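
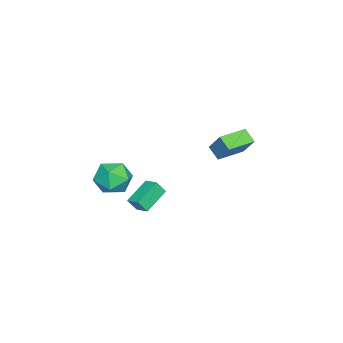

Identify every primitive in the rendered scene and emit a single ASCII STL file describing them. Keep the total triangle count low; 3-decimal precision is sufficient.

solid 
facet normal -0.286 0.475 -0.832
outer loop
vertex 1.56 0.323 -1.832
vertex 2.029 1.14 -1.527
vertex 3.094 -0.239 -2.68
endloop
endfacet
facet normal -0.473 -0.825 -0.309
outer loop
vertex 3.371 -0.7 -1.873
vertex 1.56 0.323 -1.832
vertex 3.094 -0.239 -2.68
endloop
endfacet
facet normal -0.286 0.475 -0.832
outer loop
vertex 3.094 -0.239 -2.68
vertex 2.029 1.14 -1.527
vertex 3.562 0.578 -2.375
endloop
endfacet
facet normal 0.833 -0.305 -0.461
outer loop
vertex 3.562 0.578 -2.375
vertex 3.371 -0.7 -1.873
vertex 3.094 -0.239 -2.68
endloop
endfacet
facet normal -0.833 0.306 0.461
outer loop
vertex 1.56 0.323 -1.832
vertex 2.306 0.679 -0.72
vertex 2.029 1.14 -1.527
endloop
endfacet
facet normal -0.473 -0.825 -0.308
outer loop
vertex 1.838 -0.138 -1.025
vertex 1.56 0.323 -1.832
vertex 3.371 -0.7 -1.873
endloop
endfacet
facet normal -0.833 0.305 0.461
outer loop
vertex 1.838 -0.138 -1.025
vertex 2.306 0.679 -0.72
vertex 1.56 0.323 -1.832
endloop
endfacet
facet normal 0.473 0.825 0.309
outer loop
vertex 2.029 1.14 -1.527
vertex 2.306 0.679 -0.72
vertex 3.562 0.578 -2.375
endloop
endfacet
facet normal 0.833 -0.306 -0.462
outer loop
vertex 3.84 0.117 -1.568
vertex 3.371 -0.7 -1.873
vertex 3.562 0.578 -2.375
endloop
endfacet
facet normal 0.473 0.825 0.309
outer loop
vertex 3.562 0.578 -2.375
vertex 2.306 0.679 -0.72
vertex 3.84 0.117 -1.568
endloop
endfacet
facet normal 0.286 -0.475 0.832
outer loop
vertex 3.84 0.117 -1.568
vertex 1.838 -0.138 -1.025
vertex 3.371 -0.7 -1.873
endloop
endfacet
facet normal 0.286 -0.475 0.832
outer loop
vertex 2.306 0.679 -0.72
vertex 1.838 -0.138 -1.025
vertex 3.84 0.117 -1.568
endloop
endfacet
facet normal -0.608 -0.742 0.284
outer loop
vertex 2.263 -1.781 0.118
vertex 3.017 -2.617 -0.452
vertex 3.211 -2.313 0.757
endloop
endfacet
facet normal -0.623 -0.204 0.755
outer loop
vertex 2.263 -1.781 0.118
vertex 3.211 -2.313 0.757
vertex 2.972 -1.082 0.893
endloop
endfacet
facet normal -0.827 0.385 0.409
outer loop
vertex 2.263 -1.781 0.118
vertex 2.972 -1.082 0.893
vertex 2.629 -0.625 -0.231
endloop
endfacet
facet normal -0.938 0.214 -0.274
outer loop
vertex 2.263 -1.781 0.118
vertex 2.629 -0.625 -0.231
vertex 2.656 -1.573 -1.063
endloop
endfacet
facet normal -0.802 -0.483 -0.352
outer loop
vertex 2.263 -1.781 0.118
vertex 2.656 -1.573 -1.063
vertex 3.017 -2.617 -0.452
endloop
endfacet
facet normal 0.040 -0.102 0.994
outer loop
vertex 2.972 -1.082 0.893
vertex 3.211 -2.313 0.757
vertex 4.164 -1.487 0.803
endloop
endfacet
facet normal 0.066 -0.970 0.233
outer loop
vertex 3.211 -2.313 0.757
vertex 3.017 -2.617 -0.452
vertex 4.191 -2.435 -0.029
endloop
endfacet
facet normal -0.248 -0.552 -0.796
outer loop
vertex 3.017 -2.617 -0.452
vertex 2.656 -1.573 -1.063
vertex 3.848 -1.978 -1.153
endloop
endfacet
facet normal -0.467 0.576 -0.671
outer loop
vertex 2.656 -1.573 -1.063
vertex 2.629 -0.625 -0.231
vertex 3.609 -0.747 -1.017
endloop
endfacet
facet normal -0.289 0.853 0.435
outer loop
vertex 2.629 -0.625 -0.231
vertex 2.972 -1.082 0.893
vertex 3.803 -0.443 0.192
endloop
endfacet
facet normal 0.938 -0.214 0.274
outer loop
vertex 4.557 -1.279 -0.378
vertex 4.164 -1.487 0.803
vertex 4.191 -2.435 -0.029
endloop
endfacet
facet normal 0.827 -0.385 -0.409
outer loop
vertex 4.557 -1.279 -0.378
vertex 4.191 -2.435 -0.029
vertex 3.848 -1.978 -1.153
endloop
endfacet
facet normal 0.623 0.204 -0.755
outer loop
vertex 4.557 -1.279 -0.378
vertex 3.848 -1.978 -1.153
vertex 3.609 -0.747 -1.017
endloop
endfacet
facet normal 0.608 0.742 -0.284
outer loop
vertex 4.557 -1.279 -0.378
vertex 3.609 -0.747 -1.017
vertex 3.803 -0.443 0.192
endloop
endfacet
facet normal 0.802 0.483 0.352
outer loop
vertex 4.557 -1.279 -0.378
vertex 3.803 -0.443 0.192
vertex 4.164 -1.487 0.803
endloop
endfacet
facet normal 0.467 -0.576 0.671
outer loop
vertex 4.191 -2.435 -0.029
vertex 4.164 -1.487 0.803
vertex 3.211 -2.313 0.757
endloop
endfacet
facet normal 0.289 -0.853 -0.435
outer loop
vertex 3.848 -1.978 -1.153
vertex 4.191 -2.435 -0.029
vertex 3.017 -2.617 -0.452
endloop
endfacet
facet normal -0.040 0.102 -0.994
outer loop
vertex 3.609 -0.747 -1.017
vertex 3.848 -1.978 -1.153
vertex 2.656 -1.573 -1.063
endloop
endfacet
facet normal -0.066 0.970 -0.233
outer loop
vertex 3.803 -0.443 0.192
vertex 3.609 -0.747 -1.017
vertex 2.629 -0.625 -0.231
endloop
endfacet
facet normal 0.248 0.552 0.796
outer loop
vertex 4.164 -1.487 0.803
vertex 3.803 -0.443 0.192
vertex 2.972 -1.082 0.893
endloop
endfacet
facet normal -0.834 0.551 -0.007
outer loop
vertex -4.593 3.797 0.44
vertex -4.108 4.523 -0.213
vertex -5.13 2.967 -0.88
endloop
endfacet
facet normal -0.445 -0.665 0.599
outer loop
vertex -3.512 1.897 -0.867
vertex -4.593 3.797 0.44
vertex -5.13 2.967 -0.88
endloop
endfacet
facet normal -0.834 0.551 -0.007
outer loop
vertex -5.13 2.967 -0.88
vertex -4.108 4.523 -0.213
vertex -4.646 3.692 -1.534
endloop
endfacet
facet normal -0.327 -0.504 -0.800
outer loop
vertex -4.646 3.692 -1.534
vertex -3.512 1.897 -0.867
vertex -5.13 2.967 -0.88
endloop
endfacet
facet normal 0.326 0.503 0.801
outer loop
vertex -4.593 3.797 0.44
vertex -2.49 3.453 -0.2
vertex -4.108 4.523 -0.213
endloop
endfacet
facet normal -0.445 -0.665 0.600
outer loop
vertex -2.974 2.728 0.454
vertex -4.593 3.797 0.44
vertex -3.512 1.897 -0.867
endloop
endfacet
facet normal 0.326 0.504 0.800
outer loop
vertex -2.974 2.728 0.454
vertex -2.49 3.453 -0.2
vertex -4.593 3.797 0.44
endloop
endfacet
facet normal 0.445 0.665 -0.600
outer loop
vertex -4.108 4.523 -0.213
vertex -2.49 3.453 -0.2
vertex -4.646 3.692 -1.534
endloop
endfacet
facet normal -0.325 -0.503 -0.801
outer loop
vertex -3.027 2.623 -1.52
vertex -3.512 1.897 -0.867
vertex -4.646 3.692 -1.534
endloop
endfacet
facet normal 0.445 0.666 -0.599
outer loop
vertex -4.646 3.692 -1.534
vertex -2.49 3.453 -0.2
vertex -3.027 2.623 -1.52
endloop
endfacet
facet normal 0.834 -0.551 0.007
outer loop
vertex -3.027 2.623 -1.52
vertex -2.974 2.728 0.454
vertex -3.512 1.897 -0.867
endloop
endfacet
facet normal 0.835 -0.551 0.007
outer loop
vertex -2.49 3.453 -0.2
vertex -2.974 2.728 0.454
vertex -3.027 2.623 -1.52
endloop
endfacet

endsolid


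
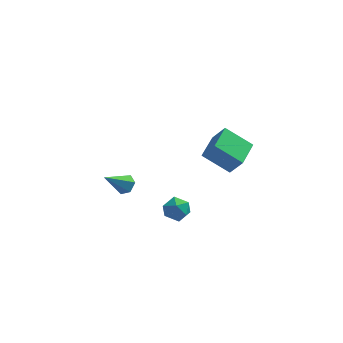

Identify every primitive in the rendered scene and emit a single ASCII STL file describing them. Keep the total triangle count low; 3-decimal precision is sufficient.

solid 
facet normal -0.508 0.251 -0.824
outer loop
vertex 1.21 -3.908 2.997
vertex 1.661 -2.465 3.158
vertex 2.544 -4.222 2.078
endloop
endfacet
facet normal -0.296 -0.949 -0.106
outer loop
vertex 3.139 -4.515 3.042
vertex 1.21 -3.908 2.997
vertex 2.544 -4.222 2.078
endloop
endfacet
facet normal -0.508 0.251 -0.824
outer loop
vertex 2.544 -4.222 2.078
vertex 1.661 -2.465 3.158
vertex 2.995 -2.779 2.239
endloop
endfacet
facet normal 0.808 -0.191 -0.557
outer loop
vertex 2.995 -2.779 2.239
vertex 3.139 -4.515 3.042
vertex 2.544 -4.222 2.078
endloop
endfacet
facet normal -0.808 0.191 0.557
outer loop
vertex 1.21 -3.908 2.997
vertex 2.256 -2.758 4.122
vertex 1.661 -2.465 3.158
endloop
endfacet
facet normal -0.296 -0.949 -0.106
outer loop
vertex 1.805 -4.201 3.961
vertex 1.21 -3.908 2.997
vertex 3.139 -4.515 3.042
endloop
endfacet
facet normal -0.808 0.191 0.557
outer loop
vertex 1.805 -4.201 3.961
vertex 2.256 -2.758 4.122
vertex 1.21 -3.908 2.997
endloop
endfacet
facet normal 0.296 0.949 0.106
outer loop
vertex 1.661 -2.465 3.158
vertex 2.256 -2.758 4.122
vertex 2.995 -2.779 2.239
endloop
endfacet
facet normal 0.808 -0.191 -0.557
outer loop
vertex 3.59 -3.072 3.203
vertex 3.139 -4.515 3.042
vertex 2.995 -2.779 2.239
endloop
endfacet
facet normal 0.296 0.949 0.106
outer loop
vertex 2.995 -2.779 2.239
vertex 2.256 -2.758 4.122
vertex 3.59 -3.072 3.203
endloop
endfacet
facet normal 0.508 -0.251 0.824
outer loop
vertex 3.59 -3.072 3.203
vertex 1.805 -4.201 3.961
vertex 3.139 -4.515 3.042
endloop
endfacet
facet normal 0.508 -0.251 0.824
outer loop
vertex 2.256 -2.758 4.122
vertex 1.805 -4.201 3.961
vertex 3.59 -3.072 3.203
endloop
endfacet
facet normal 0.614 0.416 -0.671
outer loop
vertex -2.299 0.903 -3.231
vertex -2.788 1.078 -3.57
vertex -2.564 1.455 -3.131
endloop
endfacet
facet normal 0.444 0.051 0.895
outer loop
vertex -2.299 0.903 -3.231
vertex -2.564 1.455 -3.131
vertex -3.812 0.382 -2.45
endloop
endfacet
facet normal 0.613 0.417 -0.671
outer loop
vertex -2.564 1.455 -3.131
vertex -2.788 1.078 -3.57
vertex -3.053 1.629 -3.47
endloop
endfacet
facet normal -0.226 0.695 0.682
outer loop
vertex -2.564 1.455 -3.131
vertex -3.053 1.629 -3.47
vertex -3.812 0.382 -2.45
endloop
endfacet
facet normal 0.614 0.417 -0.670
outer loop
vertex -3.053 1.629 -3.47
vertex -2.788 1.078 -3.57
vertex -3.277 1.253 -3.909
endloop
endfacet
facet normal -0.856 0.517 -0.006
outer loop
vertex -3.053 1.629 -3.47
vertex -3.277 1.253 -3.909
vertex -3.812 0.382 -2.45
endloop
endfacet
facet normal 0.614 0.417 -0.670
outer loop
vertex -3.277 1.253 -3.909
vertex -2.788 1.078 -3.57
vertex -3.011 0.701 -4.009
endloop
endfacet
facet normal -0.819 -0.307 -0.484
outer loop
vertex -3.277 1.253 -3.909
vertex -3.011 0.701 -4.009
vertex -3.812 0.382 -2.45
endloop
endfacet
facet normal 0.613 0.418 -0.670
outer loop
vertex -3.011 0.701 -4.009
vertex -2.788 1.078 -3.57
vertex -2.522 0.527 -3.67
endloop
endfacet
facet normal -0.150 -0.951 -0.272
outer loop
vertex -3.011 0.701 -4.009
vertex -2.522 0.527 -3.67
vertex -3.812 0.382 -2.45
endloop
endfacet
facet normal 0.614 0.418 -0.670
outer loop
vertex -2.522 0.527 -3.67
vertex -2.788 1.078 -3.57
vertex -2.299 0.903 -3.231
endloop
endfacet
facet normal 0.481 -0.772 0.417
outer loop
vertex -2.522 0.527 -3.67
vertex -2.299 0.903 -3.231
vertex -3.812 0.382 -2.45
endloop
endfacet
facet normal 0.398 0.645 0.652
outer loop
vertex 0.254 -2.211 -1.861
vertex -0.147 -2.547 -1.284
vertex 0.565 -2.804 -1.464
endloop
endfacet
facet normal 0.847 0.520 0.113
outer loop
vertex 0.254 -2.211 -1.861
vertex 0.565 -2.804 -1.464
vertex 0.646 -2.768 -2.237
endloop
endfacet
facet normal 0.517 0.698 -0.496
outer loop
vertex 0.254 -2.211 -1.861
vertex 0.646 -2.768 -2.237
vertex -0.017 -2.489 -2.535
endloop
endfacet
facet normal -0.136 0.934 -0.330
outer loop
vertex 0.254 -2.211 -1.861
vertex -0.017 -2.489 -2.535
vertex -0.507 -2.352 -1.946
endloop
endfacet
facet normal -0.209 0.901 0.379
outer loop
vertex 0.254 -2.211 -1.861
vertex -0.507 -2.352 -1.946
vertex -0.147 -2.547 -1.284
endloop
endfacet
facet normal 0.979 -0.181 0.094
outer loop
vertex 0.646 -2.768 -2.237
vertex 0.565 -2.804 -1.464
vertex 0.487 -3.448 -1.894
endloop
endfacet
facet normal 0.252 0.021 0.967
outer loop
vertex 0.565 -2.804 -1.464
vertex -0.147 -2.547 -1.284
vertex -0.003 -3.311 -1.305
endloop
endfacet
facet normal -0.730 0.436 0.526
outer loop
vertex -0.147 -2.547 -1.284
vertex -0.507 -2.352 -1.946
vertex -0.666 -3.032 -1.603
endloop
endfacet
facet normal -0.611 0.489 -0.622
outer loop
vertex -0.507 -2.352 -1.946
vertex -0.017 -2.489 -2.535
vertex -0.585 -2.996 -2.376
endloop
endfacet
facet normal 0.445 0.108 -0.889
outer loop
vertex -0.017 -2.489 -2.535
vertex 0.646 -2.768 -2.237
vertex 0.127 -3.253 -2.556
endloop
endfacet
facet normal 0.136 -0.934 0.330
outer loop
vertex -0.274 -3.589 -1.979
vertex 0.487 -3.448 -1.894
vertex -0.003 -3.311 -1.305
endloop
endfacet
facet normal -0.517 -0.698 0.496
outer loop
vertex -0.274 -3.589 -1.979
vertex -0.003 -3.311 -1.305
vertex -0.666 -3.032 -1.603
endloop
endfacet
facet normal -0.847 -0.520 -0.113
outer loop
vertex -0.274 -3.589 -1.979
vertex -0.666 -3.032 -1.603
vertex -0.585 -2.996 -2.376
endloop
endfacet
facet normal -0.398 -0.645 -0.652
outer loop
vertex -0.274 -3.589 -1.979
vertex -0.585 -2.996 -2.376
vertex 0.127 -3.253 -2.556
endloop
endfacet
facet normal 0.209 -0.901 -0.379
outer loop
vertex -0.274 -3.589 -1.979
vertex 0.127 -3.253 -2.556
vertex 0.487 -3.448 -1.894
endloop
endfacet
facet normal 0.611 -0.489 0.622
outer loop
vertex -0.003 -3.311 -1.305
vertex 0.487 -3.448 -1.894
vertex 0.565 -2.804 -1.464
endloop
endfacet
facet normal -0.445 -0.108 0.889
outer loop
vertex -0.666 -3.032 -1.603
vertex -0.003 -3.311 -1.305
vertex -0.147 -2.547 -1.284
endloop
endfacet
facet normal -0.979 0.181 -0.094
outer loop
vertex -0.585 -2.996 -2.376
vertex -0.666 -3.032 -1.603
vertex -0.507 -2.352 -1.946
endloop
endfacet
facet normal -0.252 -0.021 -0.967
outer loop
vertex 0.127 -3.253 -2.556
vertex -0.585 -2.996 -2.376
vertex -0.017 -2.489 -2.535
endloop
endfacet
facet normal 0.730 -0.436 -0.526
outer loop
vertex 0.487 -3.448 -1.894
vertex 0.127 -3.253 -2.556
vertex 0.646 -2.768 -2.237
endloop
endfacet

endsolid


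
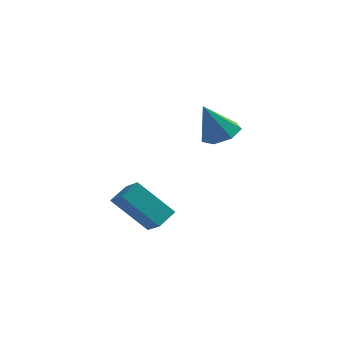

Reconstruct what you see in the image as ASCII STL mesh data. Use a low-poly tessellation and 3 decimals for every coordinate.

solid 
facet normal 0.363 0.266 -0.893
outer loop
vertex 0.234 1.774 2.308
vertex -0.227 1.116 1.925
vertex -0.478 1.957 2.073
endloop
endfacet
facet normal -0.030 0.743 0.669
outer loop
vertex 0.234 1.774 2.308
vertex -0.478 1.957 2.073
vertex -0.873 0.644 3.515
endloop
endfacet
facet normal 0.362 0.265 -0.894
outer loop
vertex -0.478 1.957 2.073
vertex -0.227 1.116 1.925
vertex -1.002 1.507 1.727
endloop
endfacet
facet normal -0.732 0.592 0.338
outer loop
vertex -0.478 1.957 2.073
vertex -1.002 1.507 1.727
vertex -0.873 0.644 3.515
endloop
endfacet
facet normal 0.362 0.266 -0.893
outer loop
vertex -1.002 1.507 1.727
vertex -0.227 1.116 1.925
vertex -0.942 0.763 1.53
endloop
endfacet
facet normal -0.996 -0.088 0.029
outer loop
vertex -1.002 1.507 1.727
vertex -0.942 0.763 1.53
vertex -0.873 0.644 3.515
endloop
endfacet
facet normal 0.362 0.266 -0.893
outer loop
vertex -0.942 0.763 1.53
vertex -0.227 1.116 1.925
vertex -0.344 0.285 1.63
endloop
endfacet
facet normal -0.622 -0.783 -0.025
outer loop
vertex -0.942 0.763 1.53
vertex -0.344 0.285 1.63
vertex -0.873 0.644 3.515
endloop
endfacet
facet normal 0.363 0.266 -0.893
outer loop
vertex -0.344 0.285 1.63
vertex -0.227 1.116 1.925
vertex 0.342 0.433 1.953
endloop
endfacet
facet normal 0.108 -0.971 0.215
outer loop
vertex -0.344 0.285 1.63
vertex 0.342 0.433 1.953
vertex -0.873 0.644 3.515
endloop
endfacet
facet normal 0.363 0.266 -0.893
outer loop
vertex 0.342 0.433 1.953
vertex -0.227 1.116 1.925
vertex 0.599 1.096 2.255
endloop
endfacet
facet normal 0.644 -0.510 0.570
outer loop
vertex 0.342 0.433 1.953
vertex 0.599 1.096 2.255
vertex -0.873 0.644 3.515
endloop
endfacet
facet normal 0.363 0.265 -0.893
outer loop
vertex 0.599 1.096 2.255
vertex -0.227 1.116 1.925
vertex 0.234 1.774 2.308
endloop
endfacet
facet normal 0.583 0.253 0.772
outer loop
vertex 0.599 1.096 2.255
vertex 0.234 1.774 2.308
vertex -0.873 0.644 3.515
endloop
endfacet
facet normal -0.579 0.632 -0.516
outer loop
vertex -3.976 0.418 -1.125
vertex -2.465 0.545 -2.664
vertex -4.412 -0.386 -1.62
endloop
endfacet
facet normal -0.700 -0.059 0.712
outer loop
vertex -3.735 -1.125 -1.016
vertex -3.976 0.418 -1.125
vertex -4.412 -0.386 -1.62
endloop
endfacet
facet normal -0.579 0.632 -0.516
outer loop
vertex -4.412 -0.386 -1.62
vertex -2.465 0.545 -2.664
vertex -2.902 -0.259 -3.159
endloop
endfacet
facet normal -0.420 -0.773 -0.476
outer loop
vertex -2.902 -0.259 -3.159
vertex -3.735 -1.125 -1.016
vertex -4.412 -0.386 -1.62
endloop
endfacet
facet normal 0.420 0.773 0.476
outer loop
vertex -3.976 0.418 -1.125
vertex -1.788 -0.194 -2.06
vertex -2.465 0.545 -2.664
endloop
endfacet
facet normal -0.699 -0.059 0.713
outer loop
vertex -3.298 -0.321 -0.521
vertex -3.976 0.418 -1.125
vertex -3.735 -1.125 -1.016
endloop
endfacet
facet normal 0.419 0.773 0.475
outer loop
vertex -3.298 -0.321 -0.521
vertex -1.788 -0.194 -2.06
vertex -3.976 0.418 -1.125
endloop
endfacet
facet normal 0.699 0.058 -0.712
outer loop
vertex -2.465 0.545 -2.664
vertex -1.788 -0.194 -2.06
vertex -2.902 -0.259 -3.159
endloop
endfacet
facet normal -0.419 -0.773 -0.476
outer loop
vertex -2.224 -0.998 -2.555
vertex -3.735 -1.125 -1.016
vertex -2.902 -0.259 -3.159
endloop
endfacet
facet normal 0.699 0.059 -0.712
outer loop
vertex -2.902 -0.259 -3.159
vertex -1.788 -0.194 -2.06
vertex -2.224 -0.998 -2.555
endloop
endfacet
facet normal 0.578 -0.632 0.516
outer loop
vertex -2.224 -0.998 -2.555
vertex -3.298 -0.321 -0.521
vertex -3.735 -1.125 -1.016
endloop
endfacet
facet normal 0.579 -0.632 0.516
outer loop
vertex -1.788 -0.194 -2.06
vertex -3.298 -0.321 -0.521
vertex -2.224 -0.998 -2.555
endloop
endfacet

endsolid


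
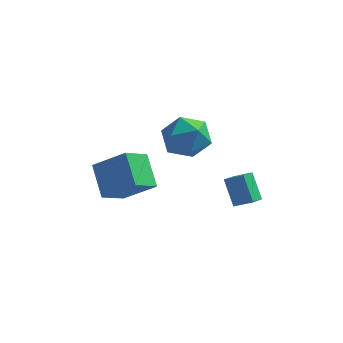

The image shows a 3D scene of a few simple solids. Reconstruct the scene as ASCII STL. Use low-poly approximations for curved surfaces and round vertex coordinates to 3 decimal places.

solid 
facet normal -0.803 0.057 -0.593
outer loop
vertex -3.654 1.522 1.128
vertex -4.387 2.681 2.231
vertex -3.027 2.626 0.385
endloop
endfacet
facet normal 0.416 -0.658 -0.627
outer loop
vertex -1.533 2.519 1.489
vertex -3.654 1.522 1.128
vertex -3.027 2.626 0.385
endloop
endfacet
facet normal -0.803 0.057 -0.593
outer loop
vertex -3.027 2.626 0.385
vertex -4.387 2.681 2.231
vertex -3.76 3.784 1.489
endloop
endfacet
facet normal 0.426 0.751 -0.504
outer loop
vertex -3.76 3.784 1.489
vertex -1.533 2.519 1.489
vertex -3.027 2.626 0.385
endloop
endfacet
facet normal -0.427 -0.750 0.505
outer loop
vertex -3.654 1.522 1.128
vertex -2.893 2.574 3.335
vertex -4.387 2.681 2.231
endloop
endfacet
facet normal 0.416 -0.658 -0.627
outer loop
vertex -2.16 1.416 2.231
vertex -3.654 1.522 1.128
vertex -1.533 2.519 1.489
endloop
endfacet
facet normal -0.426 -0.751 0.505
outer loop
vertex -2.16 1.416 2.231
vertex -2.893 2.574 3.335
vertex -3.654 1.522 1.128
endloop
endfacet
facet normal -0.416 0.658 0.627
outer loop
vertex -4.387 2.681 2.231
vertex -2.893 2.574 3.335
vertex -3.76 3.784 1.489
endloop
endfacet
facet normal 0.426 0.750 -0.505
outer loop
vertex -2.266 3.678 2.592
vertex -1.533 2.519 1.489
vertex -3.76 3.784 1.489
endloop
endfacet
facet normal -0.416 0.658 0.627
outer loop
vertex -3.76 3.784 1.489
vertex -2.893 2.574 3.335
vertex -2.266 3.678 2.592
endloop
endfacet
facet normal 0.803 -0.057 0.594
outer loop
vertex -2.266 3.678 2.592
vertex -2.16 1.416 2.231
vertex -1.533 2.519 1.489
endloop
endfacet
facet normal 0.803 -0.057 0.593
outer loop
vertex -2.893 2.574 3.335
vertex -2.16 1.416 2.231
vertex -2.266 3.678 2.592
endloop
endfacet
facet normal -0.695 0.479 0.535
outer loop
vertex -1.714 3.966 3.998
vertex -0.938 4.117 4.871
vertex -1.034 4.927 4.021
endloop
endfacet
facet normal -0.803 0.572 -0.164
outer loop
vertex -1.714 3.966 3.998
vertex -1.034 4.927 4.021
vertex -1.226 4.367 3.004
endloop
endfacet
facet normal -0.884 -0.070 -0.462
outer loop
vertex -1.714 3.966 3.998
vertex -1.226 4.367 3.004
vertex -1.25 3.21 3.224
endloop
endfacet
facet normal -0.826 -0.561 0.052
outer loop
vertex -1.714 3.966 3.998
vertex -1.25 3.21 3.224
vertex -1.072 3.055 4.378
endloop
endfacet
facet normal -0.710 -0.221 0.669
outer loop
vertex -1.714 3.966 3.998
vertex -1.072 3.055 4.378
vertex -0.938 4.117 4.871
endloop
endfacet
facet normal -0.217 0.872 -0.439
outer loop
vertex -1.226 4.367 3.004
vertex -1.034 4.927 4.021
vertex -0.148 4.765 3.262
endloop
endfacet
facet normal -0.042 0.721 0.692
outer loop
vertex -1.034 4.927 4.021
vertex -0.938 4.117 4.871
vertex 0.03 4.61 4.416
endloop
endfacet
facet normal -0.065 -0.413 0.908
outer loop
vertex -0.938 4.117 4.871
vertex -1.072 3.055 4.378
vertex 0.006 3.453 4.636
endloop
endfacet
facet normal -0.253 -0.963 -0.090
outer loop
vertex -1.072 3.055 4.378
vertex -1.25 3.21 3.224
vertex -0.186 2.893 3.619
endloop
endfacet
facet normal -0.348 -0.168 -0.922
outer loop
vertex -1.25 3.21 3.224
vertex -1.226 4.367 3.004
vertex -0.282 3.703 2.769
endloop
endfacet
facet normal 0.826 0.561 -0.052
outer loop
vertex 0.494 3.854 3.642
vertex -0.148 4.765 3.262
vertex 0.03 4.61 4.416
endloop
endfacet
facet normal 0.884 0.070 0.462
outer loop
vertex 0.494 3.854 3.642
vertex 0.03 4.61 4.416
vertex 0.006 3.453 4.636
endloop
endfacet
facet normal 0.803 -0.572 0.164
outer loop
vertex 0.494 3.854 3.642
vertex 0.006 3.453 4.636
vertex -0.186 2.893 3.619
endloop
endfacet
facet normal 0.695 -0.479 -0.535
outer loop
vertex 0.494 3.854 3.642
vertex -0.186 2.893 3.619
vertex -0.282 3.703 2.769
endloop
endfacet
facet normal 0.710 0.221 -0.669
outer loop
vertex 0.494 3.854 3.642
vertex -0.282 3.703 2.769
vertex -0.148 4.765 3.262
endloop
endfacet
facet normal 0.253 0.963 0.090
outer loop
vertex 0.03 4.61 4.416
vertex -0.148 4.765 3.262
vertex -1.034 4.927 4.021
endloop
endfacet
facet normal 0.348 0.168 0.922
outer loop
vertex 0.006 3.453 4.636
vertex 0.03 4.61 4.416
vertex -0.938 4.117 4.871
endloop
endfacet
facet normal 0.217 -0.872 0.439
outer loop
vertex -0.186 2.893 3.619
vertex 0.006 3.453 4.636
vertex -1.072 3.055 4.378
endloop
endfacet
facet normal 0.042 -0.721 -0.692
outer loop
vertex -0.282 3.703 2.769
vertex -0.186 2.893 3.619
vertex -1.25 3.21 3.224
endloop
endfacet
facet normal 0.065 0.413 -0.908
outer loop
vertex -0.148 4.765 3.262
vertex -0.282 3.703 2.769
vertex -1.226 4.367 3.004
endloop
endfacet
facet normal -0.394 0.446 0.804
outer loop
vertex 1.039 3.842 1.449
vertex 1.872 3.835 1.861
vertex 1.24 4.728 1.056
endloop
endfacet
facet normal -0.896 0.007 -0.444
outer loop
vertex 1.808 4.085 -0.101
vertex 1.039 3.842 1.449
vertex 1.24 4.728 1.056
endloop
endfacet
facet normal -0.393 0.446 0.804
outer loop
vertex 1.24 4.728 1.056
vertex 1.872 3.835 1.861
vertex 2.074 4.721 1.468
endloop
endfacet
facet normal 0.204 0.895 -0.397
outer loop
vertex 2.074 4.721 1.468
vertex 1.808 4.085 -0.101
vertex 1.24 4.728 1.056
endloop
endfacet
facet normal -0.204 -0.895 0.397
outer loop
vertex 1.039 3.842 1.449
vertex 2.44 3.192 0.704
vertex 1.872 3.835 1.861
endloop
endfacet
facet normal -0.896 0.008 -0.443
outer loop
vertex 1.606 3.199 0.292
vertex 1.039 3.842 1.449
vertex 1.808 4.085 -0.101
endloop
endfacet
facet normal -0.204 -0.895 0.397
outer loop
vertex 1.606 3.199 0.292
vertex 2.44 3.192 0.704
vertex 1.039 3.842 1.449
endloop
endfacet
facet normal 0.896 -0.007 0.444
outer loop
vertex 1.872 3.835 1.861
vertex 2.44 3.192 0.704
vertex 2.074 4.721 1.468
endloop
endfacet
facet normal 0.204 0.895 -0.397
outer loop
vertex 2.641 4.078 0.311
vertex 1.808 4.085 -0.101
vertex 2.074 4.721 1.468
endloop
endfacet
facet normal 0.896 -0.007 0.443
outer loop
vertex 2.074 4.721 1.468
vertex 2.44 3.192 0.704
vertex 2.641 4.078 0.311
endloop
endfacet
facet normal 0.394 -0.446 -0.804
outer loop
vertex 2.641 4.078 0.311
vertex 1.606 3.199 0.292
vertex 1.808 4.085 -0.101
endloop
endfacet
facet normal 0.393 -0.446 -0.804
outer loop
vertex 2.44 3.192 0.704
vertex 1.606 3.199 0.292
vertex 2.641 4.078 0.311
endloop
endfacet

endsolid


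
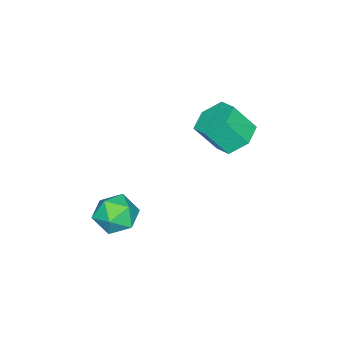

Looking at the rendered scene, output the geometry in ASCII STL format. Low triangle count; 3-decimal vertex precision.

solid 
facet normal -0.314 -0.583 0.749
outer loop
vertex -0.799 -2.724 0.215
vertex -0.466 -3.368 -0.147
vertex -0.032 -2.929 0.377
endloop
endfacet
facet normal -0.185 0.080 0.979
outer loop
vertex -0.799 -2.724 0.215
vertex -0.032 -2.929 0.377
vertex -0.23 -2.151 0.276
endloop
endfacet
facet normal -0.596 0.528 0.605
outer loop
vertex -0.799 -2.724 0.215
vertex -0.23 -2.151 0.276
vertex -0.787 -2.108 -0.31
endloop
endfacet
facet normal -0.980 0.141 0.143
outer loop
vertex -0.799 -2.724 0.215
vertex -0.787 -2.108 -0.31
vertex -0.933 -2.86 -0.572
endloop
endfacet
facet normal -0.805 -0.546 0.231
outer loop
vertex -0.799 -2.724 0.215
vertex -0.933 -2.86 -0.572
vertex -0.466 -3.368 -0.147
endloop
endfacet
facet normal 0.496 0.235 0.836
outer loop
vertex -0.23 -2.151 0.276
vertex -0.032 -2.929 0.377
vertex 0.453 -2.44 -0.048
endloop
endfacet
facet normal 0.288 -0.838 0.463
outer loop
vertex -0.032 -2.929 0.377
vertex -0.466 -3.368 -0.147
vertex 0.307 -3.192 -0.31
endloop
endfacet
facet normal -0.506 -0.778 -0.373
outer loop
vertex -0.466 -3.368 -0.147
vertex -0.933 -2.86 -0.572
vertex -0.25 -3.149 -0.896
endloop
endfacet
facet normal -0.789 0.333 -0.517
outer loop
vertex -0.933 -2.86 -0.572
vertex -0.787 -2.108 -0.31
vertex -0.448 -2.371 -0.997
endloop
endfacet
facet normal -0.169 0.958 0.231
outer loop
vertex -0.787 -2.108 -0.31
vertex -0.23 -2.151 0.276
vertex -0.014 -1.932 -0.473
endloop
endfacet
facet normal 0.980 -0.141 -0.143
outer loop
vertex 0.319 -2.576 -0.835
vertex 0.453 -2.44 -0.048
vertex 0.307 -3.192 -0.31
endloop
endfacet
facet normal 0.596 -0.528 -0.605
outer loop
vertex 0.319 -2.576 -0.835
vertex 0.307 -3.192 -0.31
vertex -0.25 -3.149 -0.896
endloop
endfacet
facet normal 0.185 -0.080 -0.979
outer loop
vertex 0.319 -2.576 -0.835
vertex -0.25 -3.149 -0.896
vertex -0.448 -2.371 -0.997
endloop
endfacet
facet normal 0.314 0.583 -0.749
outer loop
vertex 0.319 -2.576 -0.835
vertex -0.448 -2.371 -0.997
vertex -0.014 -1.932 -0.473
endloop
endfacet
facet normal 0.805 0.546 -0.231
outer loop
vertex 0.319 -2.576 -0.835
vertex -0.014 -1.932 -0.473
vertex 0.453 -2.44 -0.048
endloop
endfacet
facet normal 0.789 -0.333 0.517
outer loop
vertex 0.307 -3.192 -0.31
vertex 0.453 -2.44 -0.048
vertex -0.032 -2.929 0.377
endloop
endfacet
facet normal 0.169 -0.958 -0.231
outer loop
vertex -0.25 -3.149 -0.896
vertex 0.307 -3.192 -0.31
vertex -0.466 -3.368 -0.147
endloop
endfacet
facet normal -0.496 -0.235 -0.836
outer loop
vertex -0.448 -2.371 -0.997
vertex -0.25 -3.149 -0.896
vertex -0.933 -2.86 -0.572
endloop
endfacet
facet normal -0.288 0.838 -0.463
outer loop
vertex -0.014 -1.932 -0.473
vertex -0.448 -2.371 -0.997
vertex -0.787 -2.108 -0.31
endloop
endfacet
facet normal 0.506 0.778 0.373
outer loop
vertex 0.453 -2.44 -0.048
vertex -0.014 -1.932 -0.473
vertex -0.23 -2.151 0.276
endloop
endfacet
facet normal -0.290 0.529 -0.798
outer loop
vertex -3.674 -0.974 1.076
vertex -4.048 -0.465 1.549
vertex -3.292 -0.342 1.356
endloop
endfacet
facet normal 0.826 -0.283 -0.488
outer loop
vertex -3.674 -0.974 1.076
vertex -3.292 -0.342 1.356
vertex -3.318 -1.625 2.057
endloop
endfacet
facet normal 0.826 -0.283 -0.487
outer loop
vertex -3.318 -1.625 2.057
vertex -3.292 -0.342 1.356
vertex -2.936 -0.993 2.338
endloop
endfacet
facet normal 0.289 -0.529 0.798
outer loop
vertex -3.318 -1.625 2.057
vertex -2.936 -0.993 2.338
vertex -3.692 -1.115 2.531
endloop
endfacet
facet normal -0.290 0.530 -0.797
outer loop
vertex -3.292 -0.342 1.356
vertex -4.048 -0.465 1.549
vertex -3.666 0.167 1.83
endloop
endfacet
facet normal 0.832 0.551 0.064
outer loop
vertex -3.292 -0.342 1.356
vertex -3.666 0.167 1.83
vertex -2.936 -0.993 2.338
endloop
endfacet
facet normal 0.832 0.551 0.063
outer loop
vertex -2.936 -0.993 2.338
vertex -3.666 0.167 1.83
vertex -3.31 -0.483 2.811
endloop
endfacet
facet normal 0.289 -0.528 0.798
outer loop
vertex -2.936 -0.993 2.338
vertex -3.31 -0.483 2.811
vertex -3.692 -1.115 2.531
endloop
endfacet
facet normal -0.289 0.529 -0.798
outer loop
vertex -3.666 0.167 1.83
vertex -4.048 -0.465 1.549
vertex -4.422 0.045 2.023
endloop
endfacet
facet normal 0.006 0.835 0.551
outer loop
vertex -3.666 0.167 1.83
vertex -4.422 0.045 2.023
vertex -3.31 -0.483 2.811
endloop
endfacet
facet normal 0.005 0.834 0.552
outer loop
vertex -3.31 -0.483 2.811
vertex -4.422 0.045 2.023
vertex -4.066 -0.606 3.004
endloop
endfacet
facet normal 0.290 -0.529 0.798
outer loop
vertex -3.31 -0.483 2.811
vertex -4.066 -0.606 3.004
vertex -3.692 -1.115 2.531
endloop
endfacet
facet normal -0.289 0.529 -0.798
outer loop
vertex -4.422 0.045 2.023
vertex -4.048 -0.465 1.549
vertex -4.804 -0.587 1.742
endloop
endfacet
facet normal -0.826 0.283 0.487
outer loop
vertex -4.422 0.045 2.023
vertex -4.804 -0.587 1.742
vertex -4.066 -0.606 3.004
endloop
endfacet
facet normal -0.826 0.283 0.487
outer loop
vertex -4.066 -0.606 3.004
vertex -4.804 -0.587 1.742
vertex -4.448 -1.238 2.724
endloop
endfacet
facet normal 0.290 -0.529 0.798
outer loop
vertex -4.066 -0.606 3.004
vertex -4.448 -1.238 2.724
vertex -3.692 -1.115 2.531
endloop
endfacet
facet normal -0.289 0.528 -0.798
outer loop
vertex -4.804 -0.587 1.742
vertex -4.048 -0.465 1.549
vertex -4.43 -1.097 1.269
endloop
endfacet
facet normal -0.832 -0.551 -0.064
outer loop
vertex -4.804 -0.587 1.742
vertex -4.43 -1.097 1.269
vertex -4.448 -1.238 2.724
endloop
endfacet
facet normal -0.832 -0.552 -0.064
outer loop
vertex -4.448 -1.238 2.724
vertex -4.43 -1.097 1.269
vertex -4.074 -1.747 2.25
endloop
endfacet
facet normal 0.290 -0.530 0.797
outer loop
vertex -4.448 -1.238 2.724
vertex -4.074 -1.747 2.25
vertex -3.692 -1.115 2.531
endloop
endfacet
facet normal -0.290 0.529 -0.798
outer loop
vertex -4.43 -1.097 1.269
vertex -4.048 -0.465 1.549
vertex -3.674 -0.974 1.076
endloop
endfacet
facet normal -0.005 -0.834 -0.551
outer loop
vertex -4.43 -1.097 1.269
vertex -3.674 -0.974 1.076
vertex -4.074 -1.747 2.25
endloop
endfacet
facet normal -0.006 -0.834 -0.551
outer loop
vertex -4.074 -1.747 2.25
vertex -3.674 -0.974 1.076
vertex -3.318 -1.625 2.057
endloop
endfacet
facet normal 0.289 -0.529 0.798
outer loop
vertex -4.074 -1.747 2.25
vertex -3.318 -1.625 2.057
vertex -3.692 -1.115 2.531
endloop
endfacet

endsolid


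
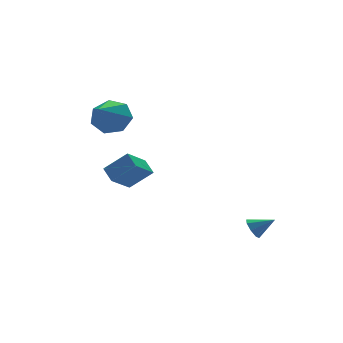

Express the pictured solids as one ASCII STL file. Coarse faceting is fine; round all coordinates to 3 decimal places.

solid 
facet normal -0.661 0.357 -0.660
outer loop
vertex -3.216 1.862 -0.407
vertex -2.16 2.373 -1.189
vertex -3.18 1.113 -0.848
endloop
endfacet
facet normal -0.749 -0.363 0.555
outer loop
vertex -2.28 0.627 0.049
vertex -3.216 1.862 -0.407
vertex -3.18 1.113 -0.848
endloop
endfacet
facet normal -0.661 0.357 -0.660
outer loop
vertex -3.18 1.113 -0.848
vertex -2.16 2.373 -1.189
vertex -2.124 1.624 -1.63
endloop
endfacet
facet normal 0.041 -0.861 -0.507
outer loop
vertex -2.124 1.624 -1.63
vertex -2.28 0.627 0.049
vertex -3.18 1.113 -0.848
endloop
endfacet
facet normal -0.041 0.861 0.507
outer loop
vertex -3.216 1.862 -0.407
vertex -1.26 1.887 -0.292
vertex -2.16 2.373 -1.189
endloop
endfacet
facet normal -0.749 -0.363 0.555
outer loop
vertex -2.316 1.376 0.49
vertex -3.216 1.862 -0.407
vertex -2.28 0.627 0.049
endloop
endfacet
facet normal -0.041 0.861 0.507
outer loop
vertex -2.316 1.376 0.49
vertex -1.26 1.887 -0.292
vertex -3.216 1.862 -0.407
endloop
endfacet
facet normal 0.749 0.363 -0.555
outer loop
vertex -2.16 2.373 -1.189
vertex -1.26 1.887 -0.292
vertex -2.124 1.624 -1.63
endloop
endfacet
facet normal 0.041 -0.861 -0.507
outer loop
vertex -1.224 1.138 -0.733
vertex -2.28 0.627 0.049
vertex -2.124 1.624 -1.63
endloop
endfacet
facet normal 0.749 0.363 -0.555
outer loop
vertex -2.124 1.624 -1.63
vertex -1.26 1.887 -0.292
vertex -1.224 1.138 -0.733
endloop
endfacet
facet normal 0.661 -0.357 0.660
outer loop
vertex -1.224 1.138 -0.733
vertex -2.316 1.376 0.49
vertex -2.28 0.627 0.049
endloop
endfacet
facet normal 0.661 -0.357 0.660
outer loop
vertex -1.26 1.887 -0.292
vertex -2.316 1.376 0.49
vertex -1.224 1.138 -0.733
endloop
endfacet
facet normal 0.565 0.648 -0.510
outer loop
vertex -1.501 2.577 2.034
vertex -2.235 3.194 2.005
vertex -1.546 3.115 2.668
endloop
endfacet
facet normal 0.551 -0.616 0.562
outer loop
vertex -1.501 2.577 2.034
vertex -1.546 3.115 2.668
vertex -3.445 1.806 3.095
endloop
endfacet
facet normal 0.565 0.649 -0.510
outer loop
vertex -1.546 3.115 2.668
vertex -2.235 3.194 2.005
vertex -2.11 3.712 2.803
endloop
endfacet
facet normal 0.225 -0.008 0.974
outer loop
vertex -1.546 3.115 2.668
vertex -2.11 3.712 2.803
vertex -3.445 1.806 3.095
endloop
endfacet
facet normal 0.565 0.649 -0.510
outer loop
vertex -2.11 3.712 2.803
vertex -2.235 3.194 2.005
vertex -2.769 3.92 2.337
endloop
endfacet
facet normal -0.430 0.423 0.797
outer loop
vertex -2.11 3.712 2.803
vertex -2.769 3.92 2.337
vertex -3.445 1.806 3.095
endloop
endfacet
facet normal 0.565 0.649 -0.509
outer loop
vertex -2.769 3.92 2.337
vertex -2.235 3.194 2.005
vertex -3.025 3.581 1.621
endloop
endfacet
facet normal -0.921 0.353 0.162
outer loop
vertex -2.769 3.92 2.337
vertex -3.025 3.581 1.621
vertex -3.445 1.806 3.095
endloop
endfacet
facet normal 0.565 0.649 -0.509
outer loop
vertex -3.025 3.581 1.621
vertex -2.235 3.194 2.005
vertex -2.687 2.951 1.194
endloop
endfacet
facet normal -0.878 -0.166 -0.450
outer loop
vertex -3.025 3.581 1.621
vertex -2.687 2.951 1.194
vertex -3.445 1.806 3.095
endloop
endfacet
facet normal 0.565 0.649 -0.509
outer loop
vertex -2.687 2.951 1.194
vertex -2.235 3.194 2.005
vertex -2.008 2.504 1.377
endloop
endfacet
facet normal -0.333 -0.743 -0.580
outer loop
vertex -2.687 2.951 1.194
vertex -2.008 2.504 1.377
vertex -3.445 1.806 3.095
endloop
endfacet
facet normal 0.566 0.649 -0.509
outer loop
vertex -2.008 2.504 1.377
vertex -2.235 3.194 2.005
vertex -1.501 2.577 2.034
endloop
endfacet
facet normal 0.304 -0.944 -0.129
outer loop
vertex -2.008 2.504 1.377
vertex -1.501 2.577 2.034
vertex -3.445 1.806 3.095
endloop
endfacet
facet normal -0.760 0.406 -0.507
outer loop
vertex 2.357 -1.628 -3.972
vertex 2.014 -1.733 -3.542
vertex 2.342 -1.305 -3.691
endloop
endfacet
facet normal 0.915 0.288 -0.282
outer loop
vertex 2.357 -1.628 -3.972
vertex 2.342 -1.305 -3.691
vertex 2.826 -2.167 -2.998
endloop
endfacet
facet normal -0.760 0.406 -0.508
outer loop
vertex 2.342 -1.305 -3.691
vertex 2.014 -1.733 -3.542
vertex 2.135 -1.232 -3.323
endloop
endfacet
facet normal 0.722 0.632 0.281
outer loop
vertex 2.342 -1.305 -3.691
vertex 2.135 -1.232 -3.323
vertex 2.826 -2.167 -2.998
endloop
endfacet
facet normal -0.760 0.406 -0.508
outer loop
vertex 2.135 -1.232 -3.323
vertex 2.014 -1.733 -3.542
vertex 1.857 -1.452 -3.083
endloop
endfacet
facet normal 0.301 0.504 0.810
outer loop
vertex 2.135 -1.232 -3.323
vertex 1.857 -1.452 -3.083
vertex 2.826 -2.167 -2.998
endloop
endfacet
facet normal -0.759 0.407 -0.509
outer loop
vertex 1.857 -1.452 -3.083
vertex 2.014 -1.733 -3.542
vertex 1.67 -1.837 -3.112
endloop
endfacet
facet normal -0.105 -0.024 0.994
outer loop
vertex 1.857 -1.452 -3.083
vertex 1.67 -1.837 -3.112
vertex 2.826 -2.167 -2.998
endloop
endfacet
facet normal -0.759 0.406 -0.509
outer loop
vertex 1.67 -1.837 -3.112
vertex 2.014 -1.733 -3.542
vertex 1.685 -2.161 -3.393
endloop
endfacet
facet normal -0.254 -0.640 0.725
outer loop
vertex 1.67 -1.837 -3.112
vertex 1.685 -2.161 -3.393
vertex 2.826 -2.167 -2.998
endloop
endfacet
facet normal -0.759 0.407 -0.508
outer loop
vertex 1.685 -2.161 -3.393
vertex 2.014 -1.733 -3.542
vertex 1.892 -2.234 -3.761
endloop
endfacet
facet normal -0.061 -0.985 0.161
outer loop
vertex 1.685 -2.161 -3.393
vertex 1.892 -2.234 -3.761
vertex 2.826 -2.167 -2.998
endloop
endfacet
facet normal -0.759 0.407 -0.508
outer loop
vertex 1.892 -2.234 -3.761
vertex 2.014 -1.733 -3.542
vertex 2.171 -2.013 -4.001
endloop
endfacet
facet normal 0.362 -0.857 -0.368
outer loop
vertex 1.892 -2.234 -3.761
vertex 2.171 -2.013 -4.001
vertex 2.826 -2.167 -2.998
endloop
endfacet
facet normal -0.760 0.406 -0.507
outer loop
vertex 2.171 -2.013 -4.001
vertex 2.014 -1.733 -3.542
vertex 2.357 -1.628 -3.972
endloop
endfacet
facet normal 0.767 -0.329 -0.551
outer loop
vertex 2.171 -2.013 -4.001
vertex 2.357 -1.628 -3.972
vertex 2.826 -2.167 -2.998
endloop
endfacet

endsolid


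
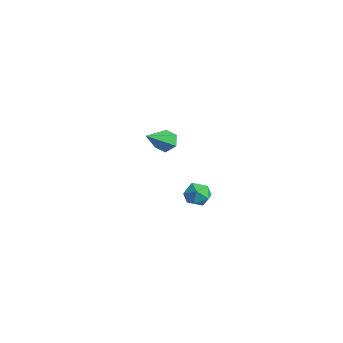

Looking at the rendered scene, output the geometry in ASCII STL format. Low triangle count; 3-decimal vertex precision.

solid 
facet normal -0.126 0.935 0.331
outer loop
vertex 0.486 2.394 -3.748
vertex -0.227 2.138 -3.295
vertex 0.57 2.111 -2.916
endloop
endfacet
facet normal 0.565 0.797 0.214
outer loop
vertex 0.486 2.394 -3.748
vertex 0.57 2.111 -2.916
vertex 1.155 1.861 -3.528
endloop
endfacet
facet normal 0.639 0.609 -0.470
outer loop
vertex 0.486 2.394 -3.748
vertex 1.155 1.861 -3.528
vertex 0.72 1.733 -4.286
endloop
endfacet
facet normal -0.004 0.630 -0.776
outer loop
vertex 0.486 2.394 -3.748
vertex 0.72 1.733 -4.286
vertex -0.135 1.905 -4.142
endloop
endfacet
facet normal -0.477 0.833 -0.281
outer loop
vertex 0.486 2.394 -3.748
vertex -0.135 1.905 -4.142
vertex -0.227 2.138 -3.295
endloop
endfacet
facet normal 0.749 0.239 0.618
outer loop
vertex 1.155 1.861 -3.528
vertex 0.57 2.111 -2.916
vertex 0.855 1.275 -2.938
endloop
endfacet
facet normal -0.368 0.464 0.806
outer loop
vertex 0.57 2.111 -2.916
vertex -0.227 2.138 -3.295
vertex 0.0 1.447 -2.794
endloop
endfacet
facet normal -0.938 0.296 -0.183
outer loop
vertex -0.227 2.138 -3.295
vertex -0.135 1.905 -4.142
vertex -0.435 1.319 -3.552
endloop
endfacet
facet normal -0.172 -0.033 -0.984
outer loop
vertex -0.135 1.905 -4.142
vertex 0.72 1.733 -4.286
vertex 0.15 1.069 -4.164
endloop
endfacet
facet normal 0.870 -0.068 -0.488
outer loop
vertex 0.72 1.733 -4.286
vertex 1.155 1.861 -3.528
vertex 0.947 1.042 -3.785
endloop
endfacet
facet normal 0.004 -0.630 0.776
outer loop
vertex 0.234 0.786 -3.332
vertex 0.855 1.275 -2.938
vertex 0.0 1.447 -2.794
endloop
endfacet
facet normal -0.639 -0.609 0.470
outer loop
vertex 0.234 0.786 -3.332
vertex 0.0 1.447 -2.794
vertex -0.435 1.319 -3.552
endloop
endfacet
facet normal -0.565 -0.797 -0.214
outer loop
vertex 0.234 0.786 -3.332
vertex -0.435 1.319 -3.552
vertex 0.15 1.069 -4.164
endloop
endfacet
facet normal 0.126 -0.935 -0.331
outer loop
vertex 0.234 0.786 -3.332
vertex 0.15 1.069 -4.164
vertex 0.947 1.042 -3.785
endloop
endfacet
facet normal 0.477 -0.833 0.281
outer loop
vertex 0.234 0.786 -3.332
vertex 0.947 1.042 -3.785
vertex 0.855 1.275 -2.938
endloop
endfacet
facet normal 0.172 0.033 0.984
outer loop
vertex 0.0 1.447 -2.794
vertex 0.855 1.275 -2.938
vertex 0.57 2.111 -2.916
endloop
endfacet
facet normal -0.870 0.068 0.488
outer loop
vertex -0.435 1.319 -3.552
vertex 0.0 1.447 -2.794
vertex -0.227 2.138 -3.295
endloop
endfacet
facet normal -0.749 -0.239 -0.618
outer loop
vertex 0.15 1.069 -4.164
vertex -0.435 1.319 -3.552
vertex -0.135 1.905 -4.142
endloop
endfacet
facet normal 0.368 -0.464 -0.806
outer loop
vertex 0.947 1.042 -3.785
vertex 0.15 1.069 -4.164
vertex 0.72 1.733 -4.286
endloop
endfacet
facet normal 0.938 -0.296 0.183
outer loop
vertex 0.855 1.275 -2.938
vertex 0.947 1.042 -3.785
vertex 1.155 1.861 -3.528
endloop
endfacet
facet normal -0.329 0.748 -0.576
outer loop
vertex 4.003 -2.279 2.87
vertex 3.598 -2.038 3.414
vertex 4.273 -1.801 3.336
endloop
endfacet
facet normal 0.926 -0.230 -0.300
outer loop
vertex 4.003 -2.279 2.87
vertex 4.273 -1.801 3.336
vertex 4.242 -3.502 4.546
endloop
endfacet
facet normal -0.329 0.747 -0.578
outer loop
vertex 4.273 -1.801 3.336
vertex 3.598 -2.038 3.414
vertex 3.868 -1.559 3.879
endloop
endfacet
facet normal 0.822 0.320 0.471
outer loop
vertex 4.273 -1.801 3.336
vertex 3.868 -1.559 3.879
vertex 4.242 -3.502 4.546
endloop
endfacet
facet normal -0.330 0.747 -0.578
outer loop
vertex 3.868 -1.559 3.879
vertex 3.598 -2.038 3.414
vertex 3.193 -1.796 3.958
endloop
endfacet
facet normal -0.003 0.324 0.946
outer loop
vertex 3.868 -1.559 3.879
vertex 3.193 -1.796 3.958
vertex 4.242 -3.502 4.546
endloop
endfacet
facet normal -0.328 0.748 -0.577
outer loop
vertex 3.193 -1.796 3.958
vertex 3.598 -2.038 3.414
vertex 2.922 -2.274 3.493
endloop
endfacet
facet normal -0.726 -0.222 0.651
outer loop
vertex 3.193 -1.796 3.958
vertex 2.922 -2.274 3.493
vertex 4.242 -3.502 4.546
endloop
endfacet
facet normal -0.328 0.747 -0.578
outer loop
vertex 2.922 -2.274 3.493
vertex 3.598 -2.038 3.414
vertex 3.328 -2.516 2.949
endloop
endfacet
facet normal -0.623 -0.773 -0.121
outer loop
vertex 2.922 -2.274 3.493
vertex 3.328 -2.516 2.949
vertex 4.242 -3.502 4.546
endloop
endfacet
facet normal -0.330 0.747 -0.577
outer loop
vertex 3.328 -2.516 2.949
vertex 3.598 -2.038 3.414
vertex 4.003 -2.279 2.87
endloop
endfacet
facet normal 0.203 -0.777 -0.596
outer loop
vertex 3.328 -2.516 2.949
vertex 4.003 -2.279 2.87
vertex 4.242 -3.502 4.546
endloop
endfacet

endsolid


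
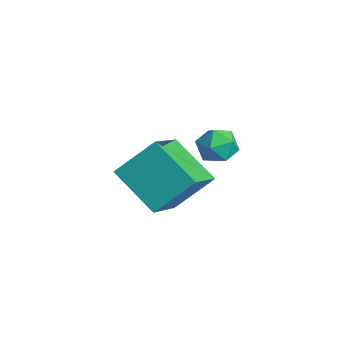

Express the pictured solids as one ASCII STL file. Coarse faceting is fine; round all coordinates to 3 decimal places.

solid 
facet normal -0.798 -0.283 0.532
outer loop
vertex -3.607 -3.489 2.262
vertex -4.85 -2.121 1.125
vertex -3.934 -4.754 1.098
endloop
endfacet
facet normal 0.573 -0.630 0.524
outer loop
vertex -2.37 -4.199 0.055
vertex -3.607 -3.489 2.262
vertex -3.934 -4.754 1.098
endloop
endfacet
facet normal -0.798 -0.283 0.532
outer loop
vertex -3.934 -4.754 1.098
vertex -4.85 -2.121 1.125
vertex -5.177 -3.386 -0.039
endloop
endfacet
facet normal -0.187 -0.723 -0.665
outer loop
vertex -5.177 -3.386 -0.039
vertex -2.37 -4.199 0.055
vertex -3.934 -4.754 1.098
endloop
endfacet
facet normal 0.187 0.723 0.665
outer loop
vertex -3.607 -3.489 2.262
vertex -3.286 -1.566 0.082
vertex -4.85 -2.121 1.125
endloop
endfacet
facet normal 0.573 -0.630 0.524
outer loop
vertex -2.043 -2.934 1.219
vertex -3.607 -3.489 2.262
vertex -2.37 -4.199 0.055
endloop
endfacet
facet normal 0.187 0.723 0.665
outer loop
vertex -2.043 -2.934 1.219
vertex -3.286 -1.566 0.082
vertex -3.607 -3.489 2.262
endloop
endfacet
facet normal -0.573 0.630 -0.524
outer loop
vertex -4.85 -2.121 1.125
vertex -3.286 -1.566 0.082
vertex -5.177 -3.386 -0.039
endloop
endfacet
facet normal -0.187 -0.723 -0.665
outer loop
vertex -3.613 -2.831 -1.082
vertex -2.37 -4.199 0.055
vertex -5.177 -3.386 -0.039
endloop
endfacet
facet normal -0.573 0.630 -0.524
outer loop
vertex -5.177 -3.386 -0.039
vertex -3.286 -1.566 0.082
vertex -3.613 -2.831 -1.082
endloop
endfacet
facet normal 0.798 0.283 -0.532
outer loop
vertex -3.613 -2.831 -1.082
vertex -2.043 -2.934 1.219
vertex -2.37 -4.199 0.055
endloop
endfacet
facet normal 0.798 0.283 -0.532
outer loop
vertex -3.286 -1.566 0.082
vertex -2.043 -2.934 1.219
vertex -3.613 -2.831 -1.082
endloop
endfacet
facet normal -0.154 0.985 -0.075
outer loop
vertex -0.914 -2.1 3.134
vertex -1.613 -2.217 3.037
vertex -1.354 -2.126 3.697
endloop
endfacet
facet normal 0.400 0.846 0.352
outer loop
vertex -0.914 -2.1 3.134
vertex -1.354 -2.126 3.697
vertex -0.714 -2.442 3.729
endloop
endfacet
facet normal 0.880 0.475 -0.023
outer loop
vertex -0.914 -2.1 3.134
vertex -0.714 -2.442 3.729
vertex -0.576 -2.728 3.088
endloop
endfacet
facet normal 0.621 0.384 -0.683
outer loop
vertex -0.914 -2.1 3.134
vertex -0.576 -2.728 3.088
vertex -1.132 -2.589 2.661
endloop
endfacet
facet normal -0.018 0.699 -0.715
outer loop
vertex -0.914 -2.1 3.134
vertex -1.132 -2.589 2.661
vertex -1.613 -2.217 3.037
endloop
endfacet
facet normal 0.169 0.432 0.886
outer loop
vertex -0.714 -2.442 3.729
vertex -1.354 -2.126 3.697
vertex -1.288 -2.771 3.999
endloop
endfacet
facet normal -0.728 0.657 0.195
outer loop
vertex -1.354 -2.126 3.697
vertex -1.613 -2.217 3.037
vertex -1.844 -2.632 3.572
endloop
endfacet
facet normal -0.506 0.194 -0.840
outer loop
vertex -1.613 -2.217 3.037
vertex -1.132 -2.589 2.661
vertex -1.706 -2.918 2.931
endloop
endfacet
facet normal 0.527 -0.316 -0.789
outer loop
vertex -1.132 -2.589 2.661
vertex -0.576 -2.728 3.088
vertex -1.066 -3.234 2.963
endloop
endfacet
facet normal 0.946 -0.168 0.278
outer loop
vertex -0.576 -2.728 3.088
vertex -0.714 -2.442 3.729
vertex -0.807 -3.143 3.623
endloop
endfacet
facet normal -0.621 -0.384 0.683
outer loop
vertex -1.506 -3.26 3.526
vertex -1.288 -2.771 3.999
vertex -1.844 -2.632 3.572
endloop
endfacet
facet normal -0.880 -0.475 0.023
outer loop
vertex -1.506 -3.26 3.526
vertex -1.844 -2.632 3.572
vertex -1.706 -2.918 2.931
endloop
endfacet
facet normal -0.400 -0.846 -0.352
outer loop
vertex -1.506 -3.26 3.526
vertex -1.706 -2.918 2.931
vertex -1.066 -3.234 2.963
endloop
endfacet
facet normal 0.154 -0.985 0.075
outer loop
vertex -1.506 -3.26 3.526
vertex -1.066 -3.234 2.963
vertex -0.807 -3.143 3.623
endloop
endfacet
facet normal 0.018 -0.699 0.715
outer loop
vertex -1.506 -3.26 3.526
vertex -0.807 -3.143 3.623
vertex -1.288 -2.771 3.999
endloop
endfacet
facet normal -0.527 0.316 0.789
outer loop
vertex -1.844 -2.632 3.572
vertex -1.288 -2.771 3.999
vertex -1.354 -2.126 3.697
endloop
endfacet
facet normal -0.946 0.168 -0.278
outer loop
vertex -1.706 -2.918 2.931
vertex -1.844 -2.632 3.572
vertex -1.613 -2.217 3.037
endloop
endfacet
facet normal -0.169 -0.432 -0.886
outer loop
vertex -1.066 -3.234 2.963
vertex -1.706 -2.918 2.931
vertex -1.132 -2.589 2.661
endloop
endfacet
facet normal 0.728 -0.657 -0.195
outer loop
vertex -0.807 -3.143 3.623
vertex -1.066 -3.234 2.963
vertex -0.576 -2.728 3.088
endloop
endfacet
facet normal 0.506 -0.194 0.840
outer loop
vertex -1.288 -2.771 3.999
vertex -0.807 -3.143 3.623
vertex -0.714 -2.442 3.729
endloop
endfacet

endsolid


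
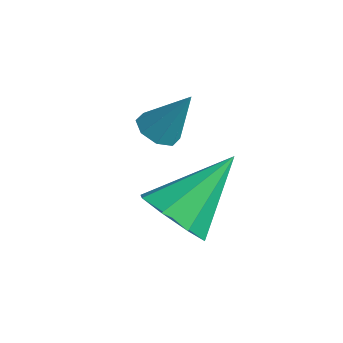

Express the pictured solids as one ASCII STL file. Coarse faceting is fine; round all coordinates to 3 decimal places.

solid 
facet normal -0.409 -0.337 -0.848
outer loop
vertex 1.533 1.011 1.065
vertex 1.235 0.673 1.343
vertex 1.177 1.171 1.173
endloop
endfacet
facet normal 0.374 0.919 -0.128
outer loop
vertex 1.533 1.011 1.065
vertex 1.177 1.171 1.173
vertex 1.765 1.107 2.437
endloop
endfacet
facet normal -0.412 -0.337 -0.846
outer loop
vertex 1.177 1.171 1.173
vertex 1.235 0.673 1.343
vertex 0.855 1.04 1.382
endloop
endfacet
facet normal -0.272 0.946 0.174
outer loop
vertex 1.177 1.171 1.173
vertex 0.855 1.04 1.382
vertex 1.765 1.107 2.437
endloop
endfacet
facet normal -0.411 -0.336 -0.847
outer loop
vertex 0.855 1.04 1.382
vertex 1.235 0.673 1.343
vertex 0.755 0.693 1.568
endloop
endfacet
facet normal -0.675 0.490 0.551
outer loop
vertex 0.855 1.04 1.382
vertex 0.755 0.693 1.568
vertex 1.765 1.107 2.437
endloop
endfacet
facet normal -0.411 -0.337 -0.847
outer loop
vertex 0.755 0.693 1.568
vertex 1.235 0.673 1.343
vertex 0.937 0.335 1.622
endloop
endfacet
facet normal -0.596 -0.185 0.781
outer loop
vertex 0.755 0.693 1.568
vertex 0.937 0.335 1.622
vertex 1.765 1.107 2.437
endloop
endfacet
facet normal -0.410 -0.338 -0.847
outer loop
vertex 0.937 0.335 1.622
vertex 1.235 0.673 1.343
vertex 1.293 0.174 1.514
endloop
endfacet
facet normal -0.086 -0.679 0.730
outer loop
vertex 0.937 0.335 1.622
vertex 1.293 0.174 1.514
vertex 1.765 1.107 2.437
endloop
endfacet
facet normal -0.410 -0.338 -0.847
outer loop
vertex 1.293 0.174 1.514
vertex 1.235 0.673 1.343
vertex 1.616 0.306 1.305
endloop
endfacet
facet normal 0.565 -0.707 0.426
outer loop
vertex 1.293 0.174 1.514
vertex 1.616 0.306 1.305
vertex 1.765 1.107 2.437
endloop
endfacet
facet normal -0.410 -0.338 -0.847
outer loop
vertex 1.616 0.306 1.305
vertex 1.235 0.673 1.343
vertex 1.715 0.652 1.119
endloop
endfacet
facet normal 0.967 -0.250 0.050
outer loop
vertex 1.616 0.306 1.305
vertex 1.715 0.652 1.119
vertex 1.765 1.107 2.437
endloop
endfacet
facet normal -0.410 -0.336 -0.848
outer loop
vertex 1.715 0.652 1.119
vertex 1.235 0.673 1.343
vertex 1.533 1.011 1.065
endloop
endfacet
facet normal 0.888 0.423 -0.180
outer loop
vertex 1.715 0.652 1.119
vertex 1.533 1.011 1.065
vertex 1.765 1.107 2.437
endloop
endfacet
facet normal -0.077 -0.781 -0.619
outer loop
vertex 3.287 -0.315 -0.036
vertex 2.494 -0.032 -0.294
vertex 3.321 0.101 -0.565
endloop
endfacet
facet normal 0.949 0.215 0.230
outer loop
vertex 3.287 -0.315 -0.036
vertex 3.321 0.101 -0.565
vertex 2.646 1.492 0.914
endloop
endfacet
facet normal -0.077 -0.781 -0.620
outer loop
vertex 3.321 0.101 -0.565
vertex 2.494 -0.032 -0.294
vertex 2.871 0.439 -0.935
endloop
endfacet
facet normal 0.713 0.643 -0.280
outer loop
vertex 3.321 0.101 -0.565
vertex 2.871 0.439 -0.935
vertex 2.646 1.492 0.914
endloop
endfacet
facet normal -0.079 -0.781 -0.620
outer loop
vertex 2.871 0.439 -0.935
vertex 2.494 -0.032 -0.294
vertex 2.2 0.502 -0.929
endloop
endfacet
facet normal 0.077 0.870 -0.486
outer loop
vertex 2.871 0.439 -0.935
vertex 2.2 0.502 -0.929
vertex 2.646 1.492 0.914
endloop
endfacet
facet normal -0.077 -0.780 -0.621
outer loop
vertex 2.2 0.502 -0.929
vertex 2.494 -0.032 -0.294
vertex 1.702 0.251 -0.552
endloop
endfacet
facet normal -0.588 0.763 -0.268
outer loop
vertex 2.2 0.502 -0.929
vertex 1.702 0.251 -0.552
vertex 2.646 1.492 0.914
endloop
endfacet
facet normal -0.077 -0.781 -0.619
outer loop
vertex 1.702 0.251 -0.552
vertex 2.494 -0.032 -0.294
vertex 1.668 -0.165 -0.023
endloop
endfacet
facet normal -0.889 0.386 0.246
outer loop
vertex 1.702 0.251 -0.552
vertex 1.668 -0.165 -0.023
vertex 2.646 1.492 0.914
endloop
endfacet
facet normal -0.077 -0.781 -0.619
outer loop
vertex 1.668 -0.165 -0.023
vertex 2.494 -0.032 -0.294
vertex 2.118 -0.503 0.347
endloop
endfacet
facet normal -0.653 -0.042 0.756
outer loop
vertex 1.668 -0.165 -0.023
vertex 2.118 -0.503 0.347
vertex 2.646 1.492 0.914
endloop
endfacet
facet normal -0.078 -0.781 -0.620
outer loop
vertex 2.118 -0.503 0.347
vertex 2.494 -0.032 -0.294
vertex 2.788 -0.565 0.341
endloop
endfacet
facet normal -0.016 -0.269 0.963
outer loop
vertex 2.118 -0.503 0.347
vertex 2.788 -0.565 0.341
vertex 2.646 1.492 0.914
endloop
endfacet
facet normal -0.077 -0.781 -0.620
outer loop
vertex 2.788 -0.565 0.341
vertex 2.494 -0.032 -0.294
vertex 3.287 -0.315 -0.036
endloop
endfacet
facet normal 0.645 -0.163 0.746
outer loop
vertex 2.788 -0.565 0.341
vertex 3.287 -0.315 -0.036
vertex 2.646 1.492 0.914
endloop
endfacet

endsolid


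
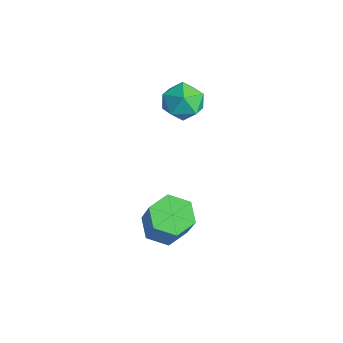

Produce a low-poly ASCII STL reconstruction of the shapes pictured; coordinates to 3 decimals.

solid 
facet normal -0.534 0.044 -0.844
outer loop
vertex 0.96 0.69 -0.497
vertex 0.448 -0.083 -0.213
vertex 0.15 0.809 0.022
endloop
endfacet
facet normal 0.127 0.991 -0.029
outer loop
vertex 0.96 0.69 -0.497
vertex 0.15 0.809 0.022
vertex 2.104 0.596 1.309
endloop
endfacet
facet normal 0.127 0.991 -0.029
outer loop
vertex 2.104 0.596 1.309
vertex 0.15 0.809 0.022
vertex 1.293 0.715 1.829
endloop
endfacet
facet normal 0.535 -0.044 0.844
outer loop
vertex 2.104 0.596 1.309
vertex 1.293 0.715 1.829
vertex 1.592 -0.177 1.593
endloop
endfacet
facet normal -0.534 0.044 -0.844
outer loop
vertex 0.15 0.809 0.022
vertex 0.448 -0.083 -0.213
vertex -0.362 0.036 0.306
endloop
endfacet
facet normal -0.660 0.602 0.449
outer loop
vertex 0.15 0.809 0.022
vertex -0.362 0.036 0.306
vertex 1.293 0.715 1.829
endloop
endfacet
facet normal -0.660 0.602 0.449
outer loop
vertex 1.293 0.715 1.829
vertex -0.362 0.036 0.306
vertex 0.781 -0.058 2.113
endloop
endfacet
facet normal 0.535 -0.044 0.844
outer loop
vertex 1.293 0.715 1.829
vertex 0.781 -0.058 2.113
vertex 1.592 -0.177 1.593
endloop
endfacet
facet normal -0.534 0.044 -0.844
outer loop
vertex -0.362 0.036 0.306
vertex 0.448 -0.083 -0.213
vertex -0.064 -0.856 0.071
endloop
endfacet
facet normal -0.788 -0.389 0.478
outer loop
vertex -0.362 0.036 0.306
vertex -0.064 -0.856 0.071
vertex 0.781 -0.058 2.113
endloop
endfacet
facet normal -0.787 -0.390 0.478
outer loop
vertex 0.781 -0.058 2.113
vertex -0.064 -0.856 0.071
vertex 1.08 -0.95 1.877
endloop
endfacet
facet normal 0.535 -0.044 0.844
outer loop
vertex 0.781 -0.058 2.113
vertex 1.08 -0.95 1.877
vertex 1.592 -0.177 1.593
endloop
endfacet
facet normal -0.535 0.044 -0.844
outer loop
vertex -0.064 -0.856 0.071
vertex 0.448 -0.083 -0.213
vertex 0.747 -0.975 -0.449
endloop
endfacet
facet normal -0.127 -0.991 0.029
outer loop
vertex -0.064 -0.856 0.071
vertex 0.747 -0.975 -0.449
vertex 1.08 -0.95 1.877
endloop
endfacet
facet normal -0.127 -0.991 0.029
outer loop
vertex 1.08 -0.95 1.877
vertex 0.747 -0.975 -0.449
vertex 1.89 -1.069 1.358
endloop
endfacet
facet normal 0.534 -0.044 0.844
outer loop
vertex 1.08 -0.95 1.877
vertex 1.89 -1.069 1.358
vertex 1.592 -0.177 1.593
endloop
endfacet
facet normal -0.535 0.044 -0.844
outer loop
vertex 0.747 -0.975 -0.449
vertex 0.448 -0.083 -0.213
vertex 1.259 -0.202 -0.733
endloop
endfacet
facet normal 0.660 -0.602 -0.449
outer loop
vertex 0.747 -0.975 -0.449
vertex 1.259 -0.202 -0.733
vertex 1.89 -1.069 1.358
endloop
endfacet
facet normal 0.660 -0.602 -0.449
outer loop
vertex 1.89 -1.069 1.358
vertex 1.259 -0.202 -0.733
vertex 2.402 -0.296 1.074
endloop
endfacet
facet normal 0.534 -0.044 0.844
outer loop
vertex 1.89 -1.069 1.358
vertex 2.402 -0.296 1.074
vertex 1.592 -0.177 1.593
endloop
endfacet
facet normal -0.535 0.044 -0.844
outer loop
vertex 1.259 -0.202 -0.733
vertex 0.448 -0.083 -0.213
vertex 0.96 0.69 -0.497
endloop
endfacet
facet normal 0.787 0.390 -0.478
outer loop
vertex 1.259 -0.202 -0.733
vertex 0.96 0.69 -0.497
vertex 2.402 -0.296 1.074
endloop
endfacet
facet normal 0.787 0.389 -0.478
outer loop
vertex 2.402 -0.296 1.074
vertex 0.96 0.69 -0.497
vertex 2.104 0.596 1.309
endloop
endfacet
facet normal 0.534 -0.044 0.844
outer loop
vertex 2.402 -0.296 1.074
vertex 2.104 0.596 1.309
vertex 1.592 -0.177 1.593
endloop
endfacet
facet normal -0.836 0.294 0.463
outer loop
vertex -4.301 1.956 3.891
vertex -3.74 2.312 4.678
vertex -3.963 2.929 3.883
endloop
endfacet
facet normal -0.916 0.316 -0.246
outer loop
vertex -4.301 1.956 3.891
vertex -3.963 2.929 3.883
vertex -3.927 2.364 3.022
endloop
endfacet
facet normal -0.796 -0.339 -0.502
outer loop
vertex -4.301 1.956 3.891
vertex -3.927 2.364 3.022
vertex -3.681 1.399 3.284
endloop
endfacet
facet normal -0.641 -0.766 0.048
outer loop
vertex -4.301 1.956 3.891
vertex -3.681 1.399 3.284
vertex -3.566 1.367 4.308
endloop
endfacet
facet normal -0.666 -0.375 0.645
outer loop
vertex -4.301 1.956 3.891
vertex -3.566 1.367 4.308
vertex -3.74 2.312 4.678
endloop
endfacet
facet normal -0.416 0.752 -0.511
outer loop
vertex -3.927 2.364 3.022
vertex -3.963 2.929 3.883
vertex -3.134 2.973 3.272
endloop
endfacet
facet normal -0.287 0.716 0.636
outer loop
vertex -3.963 2.929 3.883
vertex -3.74 2.312 4.678
vertex -3.019 2.941 4.296
endloop
endfacet
facet normal -0.012 -0.366 0.930
outer loop
vertex -3.74 2.312 4.678
vertex -3.566 1.367 4.308
vertex -2.773 1.976 4.558
endloop
endfacet
facet normal 0.028 -0.999 -0.034
outer loop
vertex -3.566 1.367 4.308
vertex -3.681 1.399 3.284
vertex -2.737 1.411 3.697
endloop
endfacet
facet normal -0.222 -0.308 -0.925
outer loop
vertex -3.681 1.399 3.284
vertex -3.927 2.364 3.022
vertex -2.96 2.028 2.902
endloop
endfacet
facet normal 0.641 0.766 -0.048
outer loop
vertex -2.399 2.384 3.689
vertex -3.134 2.973 3.272
vertex -3.019 2.941 4.296
endloop
endfacet
facet normal 0.796 0.339 0.502
outer loop
vertex -2.399 2.384 3.689
vertex -3.019 2.941 4.296
vertex -2.773 1.976 4.558
endloop
endfacet
facet normal 0.916 -0.316 0.246
outer loop
vertex -2.399 2.384 3.689
vertex -2.773 1.976 4.558
vertex -2.737 1.411 3.697
endloop
endfacet
facet normal 0.836 -0.294 -0.463
outer loop
vertex -2.399 2.384 3.689
vertex -2.737 1.411 3.697
vertex -2.96 2.028 2.902
endloop
endfacet
facet normal 0.666 0.375 -0.645
outer loop
vertex -2.399 2.384 3.689
vertex -2.96 2.028 2.902
vertex -3.134 2.973 3.272
endloop
endfacet
facet normal -0.028 0.999 0.034
outer loop
vertex -3.019 2.941 4.296
vertex -3.134 2.973 3.272
vertex -3.963 2.929 3.883
endloop
endfacet
facet normal 0.222 0.308 0.925
outer loop
vertex -2.773 1.976 4.558
vertex -3.019 2.941 4.296
vertex -3.74 2.312 4.678
endloop
endfacet
facet normal 0.416 -0.752 0.511
outer loop
vertex -2.737 1.411 3.697
vertex -2.773 1.976 4.558
vertex -3.566 1.367 4.308
endloop
endfacet
facet normal 0.287 -0.716 -0.636
outer loop
vertex -2.96 2.028 2.902
vertex -2.737 1.411 3.697
vertex -3.681 1.399 3.284
endloop
endfacet
facet normal 0.012 0.366 -0.930
outer loop
vertex -3.134 2.973 3.272
vertex -2.96 2.028 2.902
vertex -3.927 2.364 3.022
endloop
endfacet

endsolid


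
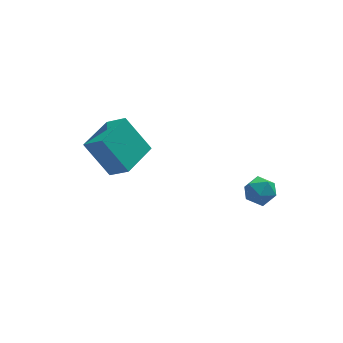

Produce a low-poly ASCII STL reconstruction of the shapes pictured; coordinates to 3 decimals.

solid 
facet normal -0.468 0.406 0.785
outer loop
vertex -3.691 1.274 1.722
vertex -2.397 2.578 1.819
vertex -4.36 1.995 0.95
endloop
endfacet
facet normal -0.703 -0.709 -0.053
outer loop
vertex -3.423 1.182 -0.619
vertex -3.691 1.274 1.722
vertex -4.36 1.995 0.95
endloop
endfacet
facet normal -0.468 0.406 0.785
outer loop
vertex -4.36 1.995 0.95
vertex -2.397 2.578 1.819
vertex -3.065 3.299 1.047
endloop
endfacet
facet normal -0.534 0.577 -0.618
outer loop
vertex -3.065 3.299 1.047
vertex -3.423 1.182 -0.619
vertex -4.36 1.995 0.95
endloop
endfacet
facet normal 0.535 -0.576 0.618
outer loop
vertex -3.691 1.274 1.722
vertex -1.46 1.765 0.25
vertex -2.397 2.578 1.819
endloop
endfacet
facet normal -0.704 -0.708 -0.053
outer loop
vertex -2.755 0.461 0.153
vertex -3.691 1.274 1.722
vertex -3.423 1.182 -0.619
endloop
endfacet
facet normal 0.535 -0.577 0.618
outer loop
vertex -2.755 0.461 0.153
vertex -1.46 1.765 0.25
vertex -3.691 1.274 1.722
endloop
endfacet
facet normal 0.704 0.709 0.053
outer loop
vertex -2.397 2.578 1.819
vertex -1.46 1.765 0.25
vertex -3.065 3.299 1.047
endloop
endfacet
facet normal -0.535 0.577 -0.618
outer loop
vertex -2.129 2.486 -0.522
vertex -3.423 1.182 -0.619
vertex -3.065 3.299 1.047
endloop
endfacet
facet normal 0.703 0.709 0.052
outer loop
vertex -3.065 3.299 1.047
vertex -1.46 1.765 0.25
vertex -2.129 2.486 -0.522
endloop
endfacet
facet normal 0.468 -0.406 -0.785
outer loop
vertex -2.129 2.486 -0.522
vertex -2.755 0.461 0.153
vertex -3.423 1.182 -0.619
endloop
endfacet
facet normal 0.468 -0.406 -0.785
outer loop
vertex -1.46 1.765 0.25
vertex -2.755 0.461 0.153
vertex -2.129 2.486 -0.522
endloop
endfacet
facet normal -0.166 0.986 0.017
outer loop
vertex 2.155 -2.345 0.641
vertex 1.444 -2.469 0.901
vertex 2.024 -2.38 1.396
endloop
endfacet
facet normal 0.524 0.842 0.130
outer loop
vertex 2.155 -2.345 0.641
vertex 2.024 -2.38 1.396
vertex 2.644 -2.72 1.098
endloop
endfacet
facet normal 0.767 0.474 -0.432
outer loop
vertex 2.155 -2.345 0.641
vertex 2.644 -2.72 1.098
vertex 2.447 -3.02 0.42
endloop
endfacet
facet normal 0.228 0.391 -0.892
outer loop
vertex 2.155 -2.345 0.641
vertex 2.447 -3.02 0.42
vertex 1.705 -2.865 0.298
endloop
endfacet
facet normal -0.348 0.707 -0.615
outer loop
vertex 2.155 -2.345 0.641
vertex 1.705 -2.865 0.298
vertex 1.444 -2.469 0.901
endloop
endfacet
facet normal 0.570 0.422 0.704
outer loop
vertex 2.644 -2.72 1.098
vertex 2.024 -2.38 1.396
vertex 2.235 -3.075 1.642
endloop
endfacet
facet normal -0.546 0.656 0.521
outer loop
vertex 2.024 -2.38 1.396
vertex 1.444 -2.469 0.901
vertex 1.493 -2.92 1.52
endloop
endfacet
facet normal -0.842 0.205 -0.499
outer loop
vertex 1.444 -2.469 0.901
vertex 1.705 -2.865 0.298
vertex 1.296 -3.22 0.842
endloop
endfacet
facet normal 0.092 -0.307 -0.947
outer loop
vertex 1.705 -2.865 0.298
vertex 2.447 -3.02 0.42
vertex 1.916 -3.56 0.544
endloop
endfacet
facet normal 0.964 -0.174 -0.203
outer loop
vertex 2.447 -3.02 0.42
vertex 2.644 -2.72 1.098
vertex 2.496 -3.471 1.039
endloop
endfacet
facet normal -0.228 -0.391 0.892
outer loop
vertex 1.785 -3.595 1.299
vertex 2.235 -3.075 1.642
vertex 1.493 -2.92 1.52
endloop
endfacet
facet normal -0.767 -0.474 0.432
outer loop
vertex 1.785 -3.595 1.299
vertex 1.493 -2.92 1.52
vertex 1.296 -3.22 0.842
endloop
endfacet
facet normal -0.524 -0.842 -0.130
outer loop
vertex 1.785 -3.595 1.299
vertex 1.296 -3.22 0.842
vertex 1.916 -3.56 0.544
endloop
endfacet
facet normal 0.166 -0.986 -0.017
outer loop
vertex 1.785 -3.595 1.299
vertex 1.916 -3.56 0.544
vertex 2.496 -3.471 1.039
endloop
endfacet
facet normal 0.348 -0.707 0.615
outer loop
vertex 1.785 -3.595 1.299
vertex 2.496 -3.471 1.039
vertex 2.235 -3.075 1.642
endloop
endfacet
facet normal -0.092 0.307 0.947
outer loop
vertex 1.493 -2.92 1.52
vertex 2.235 -3.075 1.642
vertex 2.024 -2.38 1.396
endloop
endfacet
facet normal -0.964 0.174 0.203
outer loop
vertex 1.296 -3.22 0.842
vertex 1.493 -2.92 1.52
vertex 1.444 -2.469 0.901
endloop
endfacet
facet normal -0.570 -0.422 -0.704
outer loop
vertex 1.916 -3.56 0.544
vertex 1.296 -3.22 0.842
vertex 1.705 -2.865 0.298
endloop
endfacet
facet normal 0.546 -0.656 -0.521
outer loop
vertex 2.496 -3.471 1.039
vertex 1.916 -3.56 0.544
vertex 2.447 -3.02 0.42
endloop
endfacet
facet normal 0.842 -0.205 0.499
outer loop
vertex 2.235 -3.075 1.642
vertex 2.496 -3.471 1.039
vertex 2.644 -2.72 1.098
endloop
endfacet

endsolid


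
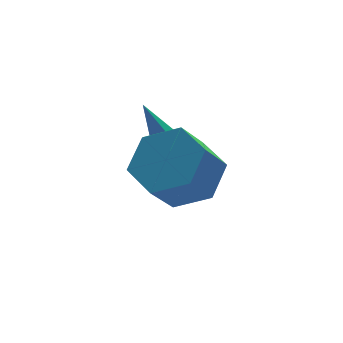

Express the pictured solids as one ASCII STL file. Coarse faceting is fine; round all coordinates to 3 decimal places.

solid 
facet normal 0.542 0.309 -0.781
outer loop
vertex -0.461 1.674 3.838
vertex -1.153 1.988 3.482
vertex -0.69 2.467 3.993
endloop
endfacet
facet normal 0.795 0.113 0.596
outer loop
vertex -0.461 1.674 3.838
vertex -0.69 2.467 3.993
vertex -1.014 1.358 4.635
endloop
endfacet
facet normal 0.795 0.113 0.596
outer loop
vertex -1.014 1.358 4.635
vertex -0.69 2.467 3.993
vertex -1.243 2.151 4.79
endloop
endfacet
facet normal -0.543 -0.309 0.781
outer loop
vertex -1.014 1.358 4.635
vertex -1.243 2.151 4.79
vertex -1.707 1.672 4.278
endloop
endfacet
facet normal 0.542 0.310 -0.781
outer loop
vertex -0.69 2.467 3.993
vertex -1.153 1.988 3.482
vertex -1.383 2.781 3.637
endloop
endfacet
facet normal 0.161 0.874 0.458
outer loop
vertex -0.69 2.467 3.993
vertex -1.383 2.781 3.637
vertex -1.243 2.151 4.79
endloop
endfacet
facet normal 0.161 0.874 0.458
outer loop
vertex -1.243 2.151 4.79
vertex -1.383 2.781 3.637
vertex -1.936 2.465 4.434
endloop
endfacet
facet normal -0.542 -0.310 0.781
outer loop
vertex -1.243 2.151 4.79
vertex -1.936 2.465 4.434
vertex -1.707 1.672 4.278
endloop
endfacet
facet normal 0.543 0.310 -0.781
outer loop
vertex -1.383 2.781 3.637
vertex -1.153 1.988 3.482
vertex -1.846 2.302 3.125
endloop
endfacet
facet normal -0.634 0.761 -0.138
outer loop
vertex -1.383 2.781 3.637
vertex -1.846 2.302 3.125
vertex -1.936 2.465 4.434
endloop
endfacet
facet normal -0.634 0.761 -0.138
outer loop
vertex -1.936 2.465 4.434
vertex -1.846 2.302 3.125
vertex -2.399 1.986 3.922
endloop
endfacet
facet normal -0.542 -0.310 0.781
outer loop
vertex -1.936 2.465 4.434
vertex -2.399 1.986 3.922
vertex -1.707 1.672 4.278
endloop
endfacet
facet normal 0.543 0.309 -0.781
outer loop
vertex -1.846 2.302 3.125
vertex -1.153 1.988 3.482
vertex -1.617 1.509 2.97
endloop
endfacet
facet normal -0.795 -0.113 -0.596
outer loop
vertex -1.846 2.302 3.125
vertex -1.617 1.509 2.97
vertex -2.399 1.986 3.922
endloop
endfacet
facet normal -0.795 -0.113 -0.596
outer loop
vertex -2.399 1.986 3.922
vertex -1.617 1.509 2.97
vertex -2.17 1.193 3.767
endloop
endfacet
facet normal -0.542 -0.309 0.781
outer loop
vertex -2.399 1.986 3.922
vertex -2.17 1.193 3.767
vertex -1.707 1.672 4.278
endloop
endfacet
facet normal 0.542 0.310 -0.781
outer loop
vertex -1.617 1.509 2.97
vertex -1.153 1.988 3.482
vertex -0.924 1.195 3.326
endloop
endfacet
facet normal -0.161 -0.874 -0.458
outer loop
vertex -1.617 1.509 2.97
vertex -0.924 1.195 3.326
vertex -2.17 1.193 3.767
endloop
endfacet
facet normal -0.161 -0.874 -0.458
outer loop
vertex -2.17 1.193 3.767
vertex -0.924 1.195 3.326
vertex -1.477 0.879 4.123
endloop
endfacet
facet normal -0.542 -0.310 0.781
outer loop
vertex -2.17 1.193 3.767
vertex -1.477 0.879 4.123
vertex -1.707 1.672 4.278
endloop
endfacet
facet normal 0.542 0.310 -0.781
outer loop
vertex -0.924 1.195 3.326
vertex -1.153 1.988 3.482
vertex -0.461 1.674 3.838
endloop
endfacet
facet normal 0.634 -0.761 0.138
outer loop
vertex -0.924 1.195 3.326
vertex -0.461 1.674 3.838
vertex -1.477 0.879 4.123
endloop
endfacet
facet normal 0.634 -0.761 0.138
outer loop
vertex -1.477 0.879 4.123
vertex -0.461 1.674 3.838
vertex -1.014 1.358 4.635
endloop
endfacet
facet normal -0.543 -0.310 0.781
outer loop
vertex -1.477 0.879 4.123
vertex -1.014 1.358 4.635
vertex -1.707 1.672 4.278
endloop
endfacet
facet normal 0.346 -0.372 -0.861
outer loop
vertex -0.053 3.765 2.273
vertex -0.629 3.391 2.203
vertex -0.501 4.031 1.978
endloop
endfacet
facet normal 0.450 0.886 0.115
outer loop
vertex -0.053 3.765 2.273
vertex -0.501 4.031 1.978
vertex -1.391 4.209 4.097
endloop
endfacet
facet normal 0.347 -0.372 -0.861
outer loop
vertex -0.501 4.031 1.978
vertex -0.629 3.391 2.203
vertex -1.045 3.815 1.852
endloop
endfacet
facet normal -0.318 0.924 -0.211
outer loop
vertex -0.501 4.031 1.978
vertex -1.045 3.815 1.852
vertex -1.391 4.209 4.097
endloop
endfacet
facet normal 0.347 -0.372 -0.861
outer loop
vertex -1.045 3.815 1.852
vertex -0.629 3.391 2.203
vertex -1.276 3.28 1.99
endloop
endfacet
facet normal -0.917 0.344 -0.202
outer loop
vertex -1.045 3.815 1.852
vertex -1.276 3.28 1.99
vertex -1.391 4.209 4.097
endloop
endfacet
facet normal 0.347 -0.371 -0.861
outer loop
vertex -1.276 3.28 1.99
vertex -0.629 3.391 2.203
vertex -1.019 2.829 2.288
endloop
endfacet
facet normal -0.897 -0.421 0.137
outer loop
vertex -1.276 3.28 1.99
vertex -1.019 2.829 2.288
vertex -1.391 4.209 4.097
endloop
endfacet
facet normal 0.347 -0.371 -0.861
outer loop
vertex -1.019 2.829 2.288
vertex -0.629 3.391 2.203
vertex -0.468 2.801 2.522
endloop
endfacet
facet normal -0.273 -0.791 0.547
outer loop
vertex -1.019 2.829 2.288
vertex -0.468 2.801 2.522
vertex -1.391 4.209 4.097
endloop
endfacet
facet normal 0.347 -0.371 -0.861
outer loop
vertex -0.468 2.801 2.522
vertex -0.629 3.391 2.203
vertex -0.039 3.218 2.515
endloop
endfacet
facet normal 0.487 -0.489 0.723
outer loop
vertex -0.468 2.801 2.522
vertex -0.039 3.218 2.515
vertex -1.391 4.209 4.097
endloop
endfacet
facet normal 0.346 -0.372 -0.861
outer loop
vertex -0.039 3.218 2.515
vertex -0.629 3.391 2.203
vertex -0.053 3.765 2.273
endloop
endfacet
facet normal 0.808 0.255 0.531
outer loop
vertex -0.039 3.218 2.515
vertex -0.053 3.765 2.273
vertex -1.391 4.209 4.097
endloop
endfacet

endsolid
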